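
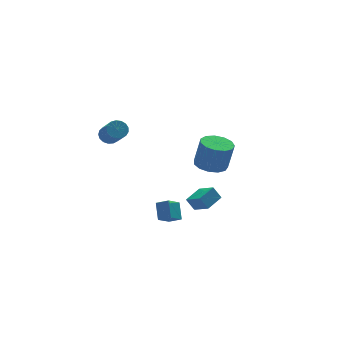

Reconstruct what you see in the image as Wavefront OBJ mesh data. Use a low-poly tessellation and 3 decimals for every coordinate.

v -3.046 4.293 0.427
v -2.376 4.283 0.422
v -2.385 2.978 1.587
v -3.054 2.987 1.593
v -2.448 4.492 0.655
v -2.457 3.186 1.82
v -2.657 4.655 0.836
v -2.665 3.349 2.001
v -2.955 4.734 0.923
v -2.964 3.429 2.088
v -3.273 4.713 0.897
v -3.282 3.408 2.062
v -3.54 4.596 0.763
v -3.549 3.29 1.928
v -3.694 4.409 0.552
v -3.702 3.103 1.718
v -3.698 4.195 0.313
v -3.707 2.89 1.478
v -3.554 4.004 0.1
v -3.563 2.698 1.265
v -3.293 3.879 -0.038
v -3.302 2.573 1.127
v -2.975 3.849 -0.069
v -2.984 2.543 1.096
v -2.673 3.92 0.013
v -2.682 2.615 1.178
v -2.457 4.077 0.19
v -2.466 2.772 1.356
v -0.809 -1.616 -2.251
v -0.438 -2.667 -1.621
v 0.268 -1.057 -1.953
v 0.64 -2.108 -1.324
v -0.44 -1.932 -2.996
v -0.068 -2.983 -2.367
v 0.638 -1.373 -2.699
v 1.009 -2.424 -2.069
v -3.69 -4.289 -1.518
v -3.468 -3.485 -0.698
v -2.857 -3.88 -2.145
v -2.635 -3.076 -1.325
v -3.165 -4.804 -1.155
v -2.943 -4 -0.335
v -2.332 -4.395 -1.782
v -2.11 -3.591 -0.962
v 0.956 -1.081 -0.086
v 1.846 -1.488 -0.288
v 2.175 -1.647 1.485
v 1.284 -1.239 1.686
v 1.93 -0.932 -0.254
v 2.259 -1.09 1.519
v 1.705 -0.423 -0.167
v 2.033 -0.582 1.606
v 1.241 -0.123 -0.054
v 1.57 -0.281 1.719
v 0.687 -0.127 0.049
v 1.016 -0.285 1.821
v 0.218 -0.434 0.108
v 0.547 -0.592 1.881
v -0.016 -0.946 0.106
v 0.312 -1.104 1.879
v 0.057 -1.501 0.043
v 0.386 -1.659 1.815
v 0.416 -1.923 -0.062
v 0.745 -2.081 1.711
v 0.947 -2.077 -0.174
v 1.275 -2.235 1.599
v 1.48 -1.915 -0.258
v 1.808 -2.073 1.515
f 2 1 5
f 2 5 3
f 3 5 6
f 3 6 4
f 5 1 7
f 5 7 6
f 6 7 8
f 6 8 4
f 7 1 9
f 7 9 8
f 8 9 10
f 8 10 4
f 9 1 11
f 9 11 10
f 10 11 12
f 10 12 4
f 11 1 13
f 11 13 12
f 12 13 14
f 12 14 4
f 13 1 15
f 13 15 14
f 14 15 16
f 14 16 4
f 15 1 17
f 15 17 16
f 16 17 18
f 16 18 4
f 17 1 19
f 17 19 18
f 18 19 20
f 18 20 4
f 19 1 21
f 19 21 20
f 20 21 22
f 20 22 4
f 21 1 23
f 21 23 22
f 22 23 24
f 22 24 4
f 23 1 25
f 23 25 24
f 24 25 26
f 24 26 4
f 25 1 27
f 25 27 26
f 26 27 28
f 26 28 4
f 27 1 2
f 27 2 28
f 28 2 3
f 28 3 4
f 30 32 29
f 33 30 29
f 29 32 31
f 31 33 29
f 30 36 32
f 34 30 33
f 34 36 30
f 32 36 31
f 35 33 31
f 31 36 35
f 35 34 33
f 36 34 35
f 38 40 37
f 41 38 37
f 37 40 39
f 39 41 37
f 38 44 40
f 42 38 41
f 42 44 38
f 40 44 39
f 43 41 39
f 39 44 43
f 43 42 41
f 44 42 43
f 46 45 49
f 46 49 47
f 47 49 50
f 47 50 48
f 49 45 51
f 49 51 50
f 50 51 52
f 50 52 48
f 51 45 53
f 51 53 52
f 52 53 54
f 52 54 48
f 53 45 55
f 53 55 54
f 54 55 56
f 54 56 48
f 55 45 57
f 55 57 56
f 56 57 58
f 56 58 48
f 57 45 59
f 57 59 58
f 58 59 60
f 58 60 48
f 59 45 61
f 59 61 60
f 60 61 62
f 60 62 48
f 61 45 63
f 61 63 62
f 62 63 64
f 62 64 48
f 63 45 65
f 63 65 64
f 64 65 66
f 64 66 48
f 65 45 67
f 65 67 66
f 66 67 68
f 66 68 48
f 67 45 46
f 67 46 68
f 68 46 47
f 68 47 48



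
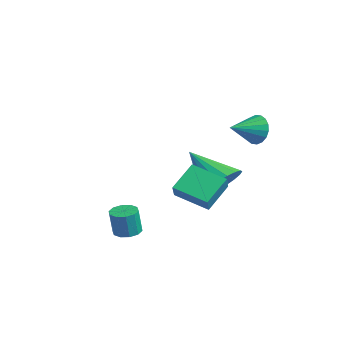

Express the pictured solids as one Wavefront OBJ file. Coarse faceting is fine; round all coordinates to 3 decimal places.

v 0.533 -1.841 -3.167
v 0.884 -2.267 -3.26
v 0.959 -2.445 -2.166
v 0.607 -2.019 -2.073
v 1.072 -1.979 -3.226
v 1.147 -2.156 -2.132
v 1.054 -1.638 -3.169
v 1.129 -1.815 -2.076
v 0.837 -1.375 -3.112
v 0.912 -1.552 -2.018
v 0.504 -1.29 -3.075
v 0.578 -1.467 -1.982
v 0.181 -1.415 -3.074
v 0.256 -1.593 -1.98
v -0.007 -1.704 -3.108
v 0.068 -1.881 -2.014
v 0.011 -2.045 -3.164
v 0.086 -2.222 -2.071
v 0.228 -2.308 -3.222
v 0.303 -2.485 -2.128
v 0.562 -2.393 -3.258
v 0.636 -2.57 -2.165
v -0.142 0.339 -1.952
v -0.583 1.341 -1.08
v 0.96 1.259 -2.453
v 0.518 2.261 -1.58
v 0.422 0.019 -1.3
v -0.02 1.021 -0.427
v 1.523 0.939 -1.8
v 1.082 1.941 -0.928
v -1.163 2.826 -2.162
v -0.583 2.038 -2.009
v -2.557 2.054 -0.858
v -0.449 2.32 -1.699
v -0.456 2.702 -1.48
v -0.603 3.109 -1.396
v -0.861 3.46 -1.464
v -1.178 3.685 -1.671
v -1.493 3.74 -1.974
v -1.742 3.614 -2.315
v -1.876 3.332 -2.626
v -1.869 2.95 -2.845
v -1.722 2.543 -2.928
v -1.465 2.192 -2.86
v -1.147 1.967 -2.654
v -0.832 1.912 -2.35
v 0.603 3.375 1.229
v 0.892 3.61 1.846
v 0.817 2.165 1.591
v 0.582 3.577 1.92
v 0.276 3.504 1.858
v 0.035 3.406 1.671
v -0.093 3.301 1.397
v -0.084 3.211 1.089
v 0.061 3.154 0.81
v 0.314 3.14 0.613
v 0.624 3.172 0.539
v 0.93 3.245 0.601
v 1.171 3.343 0.788
v 1.3 3.448 1.062
v 1.29 3.538 1.369
v 1.145 3.596 1.649
f 2 1 5
f 2 5 3
f 3 5 6
f 3 6 4
f 5 1 7
f 5 7 6
f 6 7 8
f 6 8 4
f 7 1 9
f 7 9 8
f 8 9 10
f 8 10 4
f 9 1 11
f 9 11 10
f 10 11 12
f 10 12 4
f 11 1 13
f 11 13 12
f 12 13 14
f 12 14 4
f 13 1 15
f 13 15 14
f 14 15 16
f 14 16 4
f 15 1 17
f 15 17 16
f 16 17 18
f 16 18 4
f 17 1 19
f 17 19 18
f 18 19 20
f 18 20 4
f 19 1 21
f 19 21 20
f 20 21 22
f 20 22 4
f 21 1 2
f 21 2 22
f 22 2 3
f 22 3 4
f 24 26 23
f 27 24 23
f 23 26 25
f 25 27 23
f 24 30 26
f 28 24 27
f 28 30 24
f 26 30 25
f 29 27 25
f 25 30 29
f 29 28 27
f 30 28 29
f 32 31 34
f 32 34 33
f 34 31 35
f 34 35 33
f 35 31 36
f 35 36 33
f 36 31 37
f 36 37 33
f 37 31 38
f 37 38 33
f 38 31 39
f 38 39 33
f 39 31 40
f 39 40 33
f 40 31 41
f 40 41 33
f 41 31 42
f 41 42 33
f 42 31 43
f 42 43 33
f 43 31 44
f 43 44 33
f 44 31 45
f 44 45 33
f 45 31 46
f 45 46 33
f 46 31 32
f 46 32 33
f 48 47 50
f 48 50 49
f 50 47 51
f 50 51 49
f 51 47 52
f 51 52 49
f 52 47 53
f 52 53 49
f 53 47 54
f 53 54 49
f 54 47 55
f 54 55 49
f 55 47 56
f 55 56 49
f 56 47 57
f 56 57 49
f 57 47 58
f 57 58 49
f 58 47 59
f 58 59 49
f 59 47 60
f 59 60 49
f 60 47 61
f 60 61 49
f 61 47 62
f 61 62 49
f 62 47 48
f 62 48 49



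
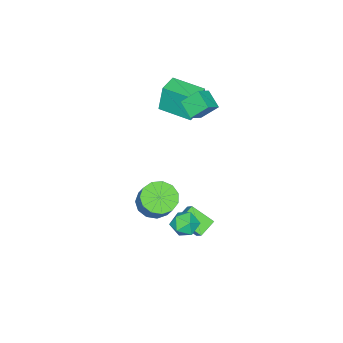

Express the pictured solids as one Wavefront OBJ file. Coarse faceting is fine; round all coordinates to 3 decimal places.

v 2.919 0.564 0.049
v 3.813 0.724 -0.414
v 4.315 1.456 0.807
v 3.421 1.296 1.271
v 3.48 1.173 -0.546
v 3.982 1.905 0.675
v 2.968 1.429 -0.489
v 3.47 2.161 0.732
v 2.441 1.41 -0.261
v 2.943 2.142 0.96
v 2.065 1.122 0.066
v 2.568 1.855 1.287
v 1.961 0.658 0.387
v 2.463 1.39 1.608
v 2.161 0.163 0.601
v 2.663 0.895 1.823
v 2.601 -0.204 0.64
v 3.103 0.528 1.862
v 3.142 -0.328 0.492
v 3.645 0.405 1.713
v 3.613 -0.168 0.203
v 4.115 0.564 1.424
v 3.863 0.224 -0.135
v 4.365 0.956 1.086
v -3.993 -3.946 1.515
v -4.119 -3.752 3.32
v -4.392 -2.031 1.282
v -4.518 -1.837 3.087
v -2.762 -3.683 1.573
v -2.888 -3.489 3.378
v -3.161 -1.768 1.34
v -3.287 -1.574 3.145
v 0.858 0.259 -3.343
v -0.136 0.346 -2.834
v 0.539 1.491 -4.176
v -0.455 1.577 -3.667
v 1.355 0.963 -2.493
v 0.361 1.049 -1.984
v 1.036 2.194 -3.326
v 0.042 2.281 -2.817
v -2.483 -0.555 2.688
v -2.896 -1.547 3.267
v -3.015 0.217 3.631
v -3.428 -0.774 4.21
v -1.632 -0.606 3.21
v -2.045 -1.597 3.789
v -2.164 0.167 4.153
v -2.577 -0.825 4.732
v 3.191 3.207 -0.911
v 3.681 2.603 -0.565
v 2.079 2.417 -0.715
v 2.569 1.813 -0.369
v 2.445 2.548 0.043
v 3.133 3.036 -0.078
v 2.627 1.984 -1.202
v 3.315 2.472 -1.323
v 3.333 1.847 -0.745
v 3.221 2.195 0.024
v 2.539 2.825 -1.304
v 2.427 3.173 -0.535
f 2 1 5
f 2 5 3
f 3 5 6
f 3 6 4
f 5 1 7
f 5 7 6
f 6 7 8
f 6 8 4
f 7 1 9
f 7 9 8
f 8 9 10
f 8 10 4
f 9 1 11
f 9 11 10
f 10 11 12
f 10 12 4
f 11 1 13
f 11 13 12
f 12 13 14
f 12 14 4
f 13 1 15
f 13 15 14
f 14 15 16
f 14 16 4
f 15 1 17
f 15 17 16
f 16 17 18
f 16 18 4
f 17 1 19
f 17 19 18
f 18 19 20
f 18 20 4
f 19 1 21
f 19 21 20
f 20 21 22
f 20 22 4
f 21 1 23
f 21 23 22
f 22 23 24
f 22 24 4
f 23 1 2
f 23 2 24
f 24 2 3
f 24 3 4
f 26 28 25
f 29 26 25
f 25 28 27
f 27 29 25
f 26 32 28
f 30 26 29
f 30 32 26
f 28 32 27
f 31 29 27
f 27 32 31
f 31 30 29
f 32 30 31
f 34 36 33
f 37 34 33
f 33 36 35
f 35 37 33
f 34 40 36
f 38 34 37
f 38 40 34
f 36 40 35
f 39 37 35
f 35 40 39
f 39 38 37
f 40 38 39
f 42 44 41
f 45 42 41
f 41 44 43
f 43 45 41
f 42 48 44
f 46 42 45
f 46 48 42
f 44 48 43
f 47 45 43
f 43 48 47
f 47 46 45
f 48 46 47
f 49 60 54
f 49 54 50
f 49 50 56
f 49 56 59
f 49 59 60
f 50 54 58
f 54 60 53
f 60 59 51
f 59 56 55
f 56 50 57
f 52 58 53
f 52 53 51
f 52 51 55
f 52 55 57
f 52 57 58
f 53 58 54
f 51 53 60
f 55 51 59
f 57 55 56
f 58 57 50



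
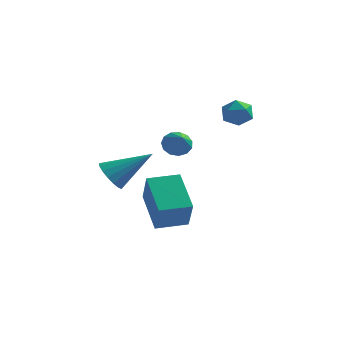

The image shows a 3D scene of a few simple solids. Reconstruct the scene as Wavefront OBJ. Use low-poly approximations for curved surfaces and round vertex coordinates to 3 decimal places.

v 0.687 -3.184 -0.457
v 1.229 -3.608 -0.845
v 2.133 -2.396 0.697
v 1.209 -3.285 -1.041
v 1.07 -2.939 -1.103
v 0.843 -2.649 -1.017
v 0.581 -2.481 -0.803
v 0.343 -2.475 -0.509
v 0.184 -2.63 -0.204
v 0.14 -2.913 0.044
v 0.221 -3.257 0.177
v 0.41 -3.585 0.164
v 0.662 -3.821 0.01
v 0.92 -3.91 -0.252
v 1.124 -3.834 -0.56
v 1.866 -1.66 -3.677
v 0.735 -0.438 -2.517
v 2.932 -0.757 -3.59
v 1.801 0.465 -2.429
v 2.419 -2.445 -2.311
v 1.288 -1.223 -1.15
v 3.485 -1.542 -2.223
v 2.354 -0.32 -1.063
v 2.878 -1.742 1.141
v 3.345 -1.326 1.215
v 3.502 -2.558 1.799
v 3.123 -1.276 1.487
v 2.823 -1.374 1.65
v 2.541 -1.589 1.651
v 2.365 -1.853 1.49
v 2.353 -2.081 1.219
v 2.507 -2.202 0.923
v 2.779 -2.176 0.696
v 3.082 -2.013 0.611
v 3.321 -1.764 0.694
v 3.419 -1.507 0.919
v 3.927 2.812 1.527
v 4.426 2.257 1.549
v 3.114 2.103 2.071
v 3.613 1.548 2.093
v 3.711 2.154 2.517
v 4.213 2.592 2.181
v 3.327 1.768 1.439
v 3.829 2.206 1.103
v 4.055 1.611 1.494
v 4.292 1.85 2.161
v 3.248 2.51 1.459
v 3.485 2.749 2.126
f 2 1 4
f 2 4 3
f 4 1 5
f 4 5 3
f 5 1 6
f 5 6 3
f 6 1 7
f 6 7 3
f 7 1 8
f 7 8 3
f 8 1 9
f 8 9 3
f 9 1 10
f 9 10 3
f 10 1 11
f 10 11 3
f 11 1 12
f 11 12 3
f 12 1 13
f 12 13 3
f 13 1 14
f 13 14 3
f 14 1 15
f 14 15 3
f 15 1 2
f 15 2 3
f 17 19 16
f 20 17 16
f 16 19 18
f 18 20 16
f 17 23 19
f 21 17 20
f 21 23 17
f 19 23 18
f 22 20 18
f 18 23 22
f 22 21 20
f 23 21 22
f 25 24 27
f 25 27 26
f 27 24 28
f 27 28 26
f 28 24 29
f 28 29 26
f 29 24 30
f 29 30 26
f 30 24 31
f 30 31 26
f 31 24 32
f 31 32 26
f 32 24 33
f 32 33 26
f 33 24 34
f 33 34 26
f 34 24 35
f 34 35 26
f 35 24 36
f 35 36 26
f 36 24 25
f 36 25 26
f 37 48 42
f 37 42 38
f 37 38 44
f 37 44 47
f 37 47 48
f 38 42 46
f 42 48 41
f 48 47 39
f 47 44 43
f 44 38 45
f 40 46 41
f 40 41 39
f 40 39 43
f 40 43 45
f 40 45 46
f 41 46 42
f 39 41 48
f 43 39 47
f 45 43 44
f 46 45 38



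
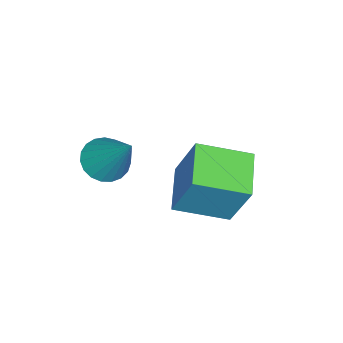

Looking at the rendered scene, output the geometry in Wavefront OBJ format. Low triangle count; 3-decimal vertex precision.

v -0.005 -3.576 1.834
v 0.655 -3.41 1.453
v 0.665 -2.404 3.506
v 0.461 -3.167 1.36
v 0.186 -2.995 1.35
v -0.121 -2.924 1.423
v -0.409 -2.965 1.567
v -0.627 -3.112 1.757
v -0.737 -3.34 1.96
v -0.72 -3.608 2.142
v -0.58 -3.871 2.27
v -0.34 -4.083 2.323
v -0.043 -4.207 2.291
v 0.262 -4.223 2.18
v 0.52 -4.126 2.009
v 0.688 -3.935 1.808
v 0.736 -3.682 1.611
v -2.461 -2.478 -0.37
v -2.159 -1.681 1.473
v -3.21 -0.905 -0.928
v -2.908 -0.108 0.915
v -1.012 -1.952 -0.835
v -0.71 -1.155 1.008
v -1.761 -0.379 -1.393
v -1.459 0.418 0.45
f 2 1 4
f 2 4 3
f 4 1 5
f 4 5 3
f 5 1 6
f 5 6 3
f 6 1 7
f 6 7 3
f 7 1 8
f 7 8 3
f 8 1 9
f 8 9 3
f 9 1 10
f 9 10 3
f 10 1 11
f 10 11 3
f 11 1 12
f 11 12 3
f 12 1 13
f 12 13 3
f 13 1 14
f 13 14 3
f 14 1 15
f 14 15 3
f 15 1 16
f 15 16 3
f 16 1 17
f 16 17 3
f 17 1 2
f 17 2 3
f 19 21 18
f 22 19 18
f 18 21 20
f 20 22 18
f 19 25 21
f 23 19 22
f 23 25 19
f 21 25 20
f 24 22 20
f 20 25 24
f 24 23 22
f 25 23 24



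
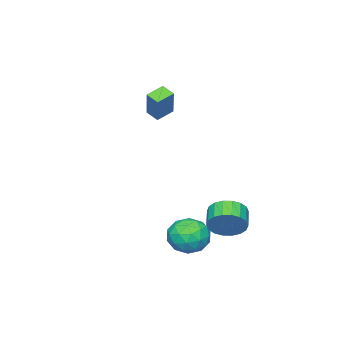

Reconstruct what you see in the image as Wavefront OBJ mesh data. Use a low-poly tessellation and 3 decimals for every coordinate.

v -3.81 -3.319 2.533
v -4.765 -3.065 2.916
v -3.752 -2.586 2.193
v -4.707 -2.332 2.577
v -2.993 -2.648 4.123
v -3.948 -2.394 4.507
v -2.935 -1.915 3.784
v -3.89 -1.661 4.167
v -0.903 3.882 -2.386
v -0.273 3.566 -1.691
v -1.106 2.983 -1.199
v -1.737 3.298 -1.894
v -0.431 3.939 -1.517
v -1.265 3.355 -1.026
v -0.683 4.3 -1.516
v -1.517 3.717 -1.024
v -0.979 4.579 -1.687
v -1.812 3.995 -1.195
v -1.26 4.719 -1.996
v -2.093 4.136 -1.504
v -1.47 4.694 -2.382
v -2.303 4.11 -1.891
v -1.568 4.508 -2.769
v -2.401 3.924 -2.278
v -1.534 4.197 -3.081
v -2.367 3.614 -2.589
v -1.375 3.825 -3.254
v -2.209 3.241 -2.763
v -1.123 3.463 -3.256
v -1.957 2.88 -2.764
v -0.828 3.185 -3.085
v -1.661 2.601 -2.593
v -0.547 3.044 -2.776
v -1.38 2.461 -2.284
v -0.337 3.07 -2.389
v -1.17 2.486 -1.898
v -0.239 3.256 -2.002
v -1.072 2.672 -1.511
v 0.692 3.926 -2.568
v 1.62 4.524 -2.566
v 1.6 2.516 -1.954
v 2.528 3.114 -1.952
v 1.723 3.341 -1.231
v 1.161 4.213 -1.611
v 2.059 2.827 -2.909
v 1.497 3.699 -3.289
v 2.464 3.845 -2.777
v 2.257 4.163 -1.74
v 0.963 2.877 -2.78
v 0.756 3.195 -1.743
v 1.076 4.349 -2.621
v 2.144 2.691 -1.899
v 1.671 2.825 -1.476
v 2.216 3.176 -1.474
v 0.807 4.166 -2.06
v 1.352 4.518 -2.058
v 1.413 3.822 -1.274
v 1.868 2.522 -2.462
v 2.413 2.874 -2.46
v 1.004 3.864 -3.046
v 1.549 4.215 -3.044
v 1.807 3.218 -3.246
v 2.118 4.302 -2.743
v 2.652 3.473 -2.382
v 2.376 3.304 -2.945
v 2.046 3.816 -3.168
v 1.996 4.488 -2.134
v 2.53 3.66 -1.773
v 2.056 3.793 -1.35
v 1.726 4.305 -1.573
v 2.492 4.089 -2.258
v 0.69 3.38 -2.747
v 1.224 2.552 -2.386
v 1.494 2.735 -2.947
v 1.164 3.247 -3.17
v 0.568 3.567 -2.138
v 1.102 2.738 -1.777
v 1.174 3.224 -1.352
v 0.844 3.736 -1.575
v 0.728 2.951 -2.262
f 2 4 1
f 5 2 1
f 1 4 3
f 3 5 1
f 2 8 4
f 6 2 5
f 6 8 2
f 4 8 3
f 7 5 3
f 3 8 7
f 7 6 5
f 8 6 7
f 10 9 13
f 10 13 11
f 11 13 14
f 11 14 12
f 13 9 15
f 13 15 14
f 14 15 16
f 14 16 12
f 15 9 17
f 15 17 16
f 16 17 18
f 16 18 12
f 17 9 19
f 17 19 18
f 18 19 20
f 18 20 12
f 19 9 21
f 19 21 20
f 20 21 22
f 20 22 12
f 21 9 23
f 21 23 22
f 22 23 24
f 22 24 12
f 23 9 25
f 23 25 24
f 24 25 26
f 24 26 12
f 25 9 27
f 25 27 26
f 26 27 28
f 26 28 12
f 27 9 29
f 27 29 28
f 28 29 30
f 28 30 12
f 29 9 31
f 29 31 30
f 30 31 32
f 30 32 12
f 31 9 33
f 31 33 32
f 32 33 34
f 32 34 12
f 33 9 35
f 33 35 34
f 34 35 36
f 34 36 12
f 35 9 37
f 35 37 36
f 36 37 38
f 36 38 12
f 37 9 10
f 37 10 38
f 38 10 11
f 38 11 12
f 39 76 55
f 76 50 79
f 55 79 44
f 76 79 55
f 39 55 51
f 55 44 56
f 51 56 40
f 55 56 51
f 39 51 60
f 51 40 61
f 60 61 46
f 51 61 60
f 39 60 72
f 60 46 75
f 72 75 49
f 60 75 72
f 39 72 76
f 72 49 80
f 76 80 50
f 72 80 76
f 40 56 67
f 56 44 70
f 67 70 48
f 56 70 67
f 44 79 57
f 79 50 78
f 57 78 43
f 79 78 57
f 50 80 77
f 80 49 73
f 77 73 41
f 80 73 77
f 49 75 74
f 75 46 62
f 74 62 45
f 75 62 74
f 46 61 66
f 61 40 63
f 66 63 47
f 61 63 66
f 42 68 54
f 68 48 69
f 54 69 43
f 68 69 54
f 42 54 52
f 54 43 53
f 52 53 41
f 54 53 52
f 42 52 59
f 52 41 58
f 59 58 45
f 52 58 59
f 42 59 64
f 59 45 65
f 64 65 47
f 59 65 64
f 42 64 68
f 64 47 71
f 68 71 48
f 64 71 68
f 43 69 57
f 69 48 70
f 57 70 44
f 69 70 57
f 41 53 77
f 53 43 78
f 77 78 50
f 53 78 77
f 45 58 74
f 58 41 73
f 74 73 49
f 58 73 74
f 47 65 66
f 65 45 62
f 66 62 46
f 65 62 66
f 48 71 67
f 71 47 63
f 67 63 40
f 71 63 67



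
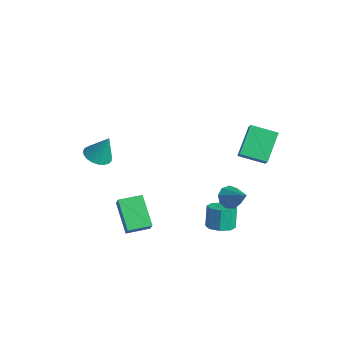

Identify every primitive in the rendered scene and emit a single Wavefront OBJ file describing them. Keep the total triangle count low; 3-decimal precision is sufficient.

v 2.65 2.235 1.868
v 1.786 3.594 3.169
v 3.721 3.359 1.405
v 2.856 4.718 2.706
v 3.224 1.962 2.534
v 2.359 3.321 3.835
v 4.294 3.086 2.071
v 3.43 4.445 3.372
v -3.668 -3.001 0.013
v -3.064 -2.453 -0.344
v -3.212 -2.479 1.587
v -3.364 -2.237 -0.328
v -3.717 -2.154 -0.254
v -4.061 -2.216 -0.134
v -4.337 -2.415 0.012
v -4.498 -2.715 0.158
v -4.515 -3.064 0.279
v -4.385 -3.403 0.353
v -4.131 -3.672 0.369
v -3.798 -3.825 0.324
v -3.441 -3.836 0.224
v -3.124 -3.702 0.088
v -2.901 -3.447 -0.061
v -2.81 -3.115 -0.197
v -2.868 -2.764 -0.297
v 2.783 1.684 -1.429
v 3.177 1.157 -1.867
v 4.177 1.796 -0.311
v 3.279 1.657 -2.044
v 3.149 2.17 -1.933
v 2.848 2.455 -1.587
v 2.517 2.38 -1.167
v 2.31 1.978 -0.869
v 2.325 1.439 -0.834
v 2.555 1.015 -1.077
v 2.891 0.903 -1.485
v 3.063 0.855 -3.435
v 3.596 1.516 -3.457
v 3.19 1.887 -2.148
v 2.657 1.225 -2.125
v 3.004 1.665 -3.682
v 2.598 2.036 -2.373
v 2.447 1.339 -3.763
v 2.041 1.71 -2.454
v 2.251 0.729 -3.651
v 1.844 1.1 -2.342
v 2.53 0.193 -3.412
v 2.124 0.564 -2.103
v 3.122 0.044 -3.187
v 2.716 0.415 -1.878
v 3.679 0.37 -3.106
v 3.273 0.741 -1.797
v 3.876 0.98 -3.218
v 3.469 1.351 -1.909
v 1.662 -4.538 -2.374
v 0.024 -4.107 -1.098
v 2.063 -3.198 -2.311
v 0.425 -2.767 -1.036
v 2.195 -4.733 -1.624
v 0.557 -4.302 -0.349
v 2.596 -3.393 -1.562
v 0.958 -2.962 -0.286
f 2 4 1
f 5 2 1
f 1 4 3
f 3 5 1
f 2 8 4
f 6 2 5
f 6 8 2
f 4 8 3
f 7 5 3
f 3 8 7
f 7 6 5
f 8 6 7
f 10 9 12
f 10 12 11
f 12 9 13
f 12 13 11
f 13 9 14
f 13 14 11
f 14 9 15
f 14 15 11
f 15 9 16
f 15 16 11
f 16 9 17
f 16 17 11
f 17 9 18
f 17 18 11
f 18 9 19
f 18 19 11
f 19 9 20
f 19 20 11
f 20 9 21
f 20 21 11
f 21 9 22
f 21 22 11
f 22 9 23
f 22 23 11
f 23 9 24
f 23 24 11
f 24 9 25
f 24 25 11
f 25 9 10
f 25 10 11
f 27 26 29
f 27 29 28
f 29 26 30
f 29 30 28
f 30 26 31
f 30 31 28
f 31 26 32
f 31 32 28
f 32 26 33
f 32 33 28
f 33 26 34
f 33 34 28
f 34 26 35
f 34 35 28
f 35 26 36
f 35 36 28
f 36 26 27
f 36 27 28
f 38 37 41
f 38 41 39
f 39 41 42
f 39 42 40
f 41 37 43
f 41 43 42
f 42 43 44
f 42 44 40
f 43 37 45
f 43 45 44
f 44 45 46
f 44 46 40
f 45 37 47
f 45 47 46
f 46 47 48
f 46 48 40
f 47 37 49
f 47 49 48
f 48 49 50
f 48 50 40
f 49 37 51
f 49 51 50
f 50 51 52
f 50 52 40
f 51 37 53
f 51 53 52
f 52 53 54
f 52 54 40
f 53 37 38
f 53 38 54
f 54 38 39
f 54 39 40
f 56 58 55
f 59 56 55
f 55 58 57
f 57 59 55
f 56 62 58
f 60 56 59
f 60 62 56
f 58 62 57
f 61 59 57
f 57 62 61
f 61 60 59
f 62 60 61



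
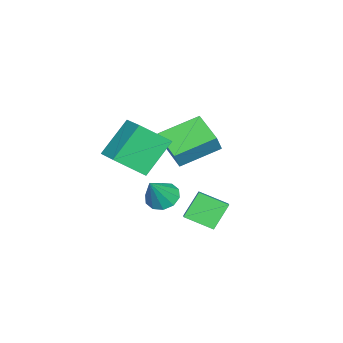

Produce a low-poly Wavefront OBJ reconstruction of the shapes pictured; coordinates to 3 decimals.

v -3.315 -1.954 0.15
v -2.835 -2.019 1.047
v -2.19 -0.789 -0.368
v -1.71 -0.853 0.53
v -2.13 -3.427 -0.59
v -1.65 -3.491 0.308
v -1.005 -2.261 -1.107
v -0.525 -2.326 -0.21
v -0.987 -0.07 -2.932
v -0.871 -1.355 -2.386
v 0.21 0.359 -2.174
v 0.325 -0.925 -1.629
v -0.165 -0.455 -4.011
v -0.05 -1.739 -3.466
v 1.031 -0.025 -3.254
v 1.147 -1.31 -2.708
v -0.029 -2.675 -2.468
v 0.331 -3.284 -2.82
v 0.869 -2.905 -1.152
v 0.584 -2.879 -2.922
v 0.603 -2.396 -2.851
v 0.38 -2.02 -2.633
v 0.001 -1.894 -2.353
v -0.39 -2.067 -2.116
v -0.643 -2.472 -2.014
v -0.661 -2.955 -2.085
v -0.439 -3.331 -2.303
v -0.06 -3.456 -2.583
v 0.372 -2.652 1.479
v 1.005 -3.82 2.54
v 1.392 -1.713 1.903
v 2.025 -2.881 2.964
v 1.595 -3.319 0.016
v 2.228 -4.487 1.077
v 2.615 -2.38 0.44
v 3.248 -3.548 1.501
f 2 4 1
f 5 2 1
f 1 4 3
f 3 5 1
f 2 8 4
f 6 2 5
f 6 8 2
f 4 8 3
f 7 5 3
f 3 8 7
f 7 6 5
f 8 6 7
f 10 12 9
f 13 10 9
f 9 12 11
f 11 13 9
f 10 16 12
f 14 10 13
f 14 16 10
f 12 16 11
f 15 13 11
f 11 16 15
f 15 14 13
f 16 14 15
f 18 17 20
f 18 20 19
f 20 17 21
f 20 21 19
f 21 17 22
f 21 22 19
f 22 17 23
f 22 23 19
f 23 17 24
f 23 24 19
f 24 17 25
f 24 25 19
f 25 17 26
f 25 26 19
f 26 17 27
f 26 27 19
f 27 17 28
f 27 28 19
f 28 17 18
f 28 18 19
f 30 32 29
f 33 30 29
f 29 32 31
f 31 33 29
f 30 36 32
f 34 30 33
f 34 36 30
f 32 36 31
f 35 33 31
f 31 36 35
f 35 34 33
f 36 34 35



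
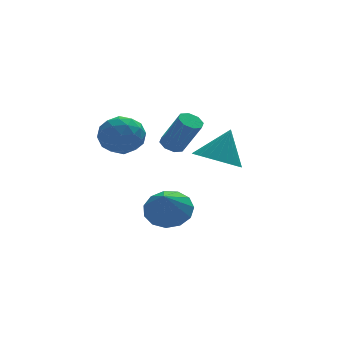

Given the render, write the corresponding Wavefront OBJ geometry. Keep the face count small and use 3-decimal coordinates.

v -0.881 0.127 -2.823
v -0.307 0.669 -2.177
v -1.379 -0.807 -1.597
v -0.821 0.925 -2.191
v -1.354 0.928 -2.406
v -1.737 0.677 -2.753
v -1.848 0.25 -3.122
v -1.652 -0.215 -3.397
v -1.211 -0.572 -3.489
v -0.665 -0.707 -3.37
v -0.187 -0.577 -3.077
v 0.07 -0.224 -2.704
v 0.025 0.24 -2.368
v -1.128 -1.105 1.318
v -0.823 -1.459 1.047
v -0.267 -2.088 2.49
v -0.572 -1.735 2.762
v -0.624 -1.105 1.124
v -0.068 -1.734 2.568
v -0.72 -0.751 1.316
v -0.164 -1.381 2.759
v -1.055 -0.605 1.508
v -0.499 -1.235 2.952
v -1.433 -0.752 1.59
v -0.877 -1.381 3.033
v -1.632 -1.106 1.512
v -1.076 -1.735 2.956
v -1.536 -1.459 1.321
v -0.98 -2.089 2.764
v -1.201 -1.605 1.128
v -0.645 -2.235 2.572
v -3.488 0.711 1.837
v -2.977 1.115 1.08
v -2.483 -0.555 1.84
v -1.972 -0.151 1.083
v -1.94 0.271 1.988
v -2.562 1.053 1.986
v -2.898 -0.493 0.934
v -3.52 0.289 0.932
v -2.612 0.371 0.522
v -2.02 0.843 1.173
v -3.44 -0.283 1.747
v -2.848 0.189 2.398
v -3.321 1.024 1.458
v -2.139 -0.464 1.462
v -2.121 -0.216 1.994
v -1.82 0.021 1.549
v -3.077 0.987 1.991
v -2.776 1.225 1.546
v -2.167 0.729 2.08
v -2.684 -0.665 1.374
v -2.383 -0.427 0.929
v -3.64 0.539 1.371
v -3.339 0.776 0.926
v -3.293 -0.169 0.84
v -2.806 0.824 0.685
v -2.215 0.08 0.687
v -2.76 -0.121 0.599
v -3.125 0.339 0.598
v -2.458 1.102 1.068
v -1.867 0.358 1.07
v -1.849 0.605 1.602
v -2.214 1.065 1.601
v -2.244 0.664 0.74
v -3.593 0.202 1.85
v -3.002 -0.542 1.852
v -3.246 -0.505 1.319
v -3.611 -0.045 1.318
v -3.245 0.48 2.233
v -2.654 -0.264 2.235
v -2.335 0.221 2.322
v -2.7 0.681 2.321
v -3.216 -0.104 2.18
v 1.184 0.284 -0.469
v 2.031 0.607 -0.998
v 1.916 0.716 0.969
v 1.808 0.95 -0.987
v 1.49 1.192 -0.898
v 1.125 1.296 -0.743
v 0.769 1.245 -0.547
v 0.476 1.048 -0.338
v 0.291 0.735 -0.15
v 0.242 0.353 -0.01
v 0.336 -0.039 0.06
v 0.56 -0.382 0.05
v 0.878 -0.624 -0.039
v 1.243 -0.728 -0.194
v 1.599 -0.678 -0.391
v 1.892 -0.481 -0.599
v 2.077 -0.168 -0.788
v 2.126 0.214 -0.928
f 2 1 4
f 2 4 3
f 4 1 5
f 4 5 3
f 5 1 6
f 5 6 3
f 6 1 7
f 6 7 3
f 7 1 8
f 7 8 3
f 8 1 9
f 8 9 3
f 9 1 10
f 9 10 3
f 10 1 11
f 10 11 3
f 11 1 12
f 11 12 3
f 12 1 13
f 12 13 3
f 13 1 2
f 13 2 3
f 15 14 18
f 15 18 16
f 16 18 19
f 16 19 17
f 18 14 20
f 18 20 19
f 19 20 21
f 19 21 17
f 20 14 22
f 20 22 21
f 21 22 23
f 21 23 17
f 22 14 24
f 22 24 23
f 23 24 25
f 23 25 17
f 24 14 26
f 24 26 25
f 25 26 27
f 25 27 17
f 26 14 28
f 26 28 27
f 27 28 29
f 27 29 17
f 28 14 30
f 28 30 29
f 29 30 31
f 29 31 17
f 30 14 15
f 30 15 31
f 31 15 16
f 31 16 17
f 32 69 48
f 69 43 72
f 48 72 37
f 69 72 48
f 32 48 44
f 48 37 49
f 44 49 33
f 48 49 44
f 32 44 53
f 44 33 54
f 53 54 39
f 44 54 53
f 32 53 65
f 53 39 68
f 65 68 42
f 53 68 65
f 32 65 69
f 65 42 73
f 69 73 43
f 65 73 69
f 33 49 60
f 49 37 63
f 60 63 41
f 49 63 60
f 37 72 50
f 72 43 71
f 50 71 36
f 72 71 50
f 43 73 70
f 73 42 66
f 70 66 34
f 73 66 70
f 42 68 67
f 68 39 55
f 67 55 38
f 68 55 67
f 39 54 59
f 54 33 56
f 59 56 40
f 54 56 59
f 35 61 47
f 61 41 62
f 47 62 36
f 61 62 47
f 35 47 45
f 47 36 46
f 45 46 34
f 47 46 45
f 35 45 52
f 45 34 51
f 52 51 38
f 45 51 52
f 35 52 57
f 52 38 58
f 57 58 40
f 52 58 57
f 35 57 61
f 57 40 64
f 61 64 41
f 57 64 61
f 36 62 50
f 62 41 63
f 50 63 37
f 62 63 50
f 34 46 70
f 46 36 71
f 70 71 43
f 46 71 70
f 38 51 67
f 51 34 66
f 67 66 42
f 51 66 67
f 40 58 59
f 58 38 55
f 59 55 39
f 58 55 59
f 41 64 60
f 64 40 56
f 60 56 33
f 64 56 60
f 75 74 77
f 75 77 76
f 77 74 78
f 77 78 76
f 78 74 79
f 78 79 76
f 79 74 80
f 79 80 76
f 80 74 81
f 80 81 76
f 81 74 82
f 81 82 76
f 82 74 83
f 82 83 76
f 83 74 84
f 83 84 76
f 84 74 85
f 84 85 76
f 85 74 86
f 85 86 76
f 86 74 87
f 86 87 76
f 87 74 88
f 87 88 76
f 88 74 89
f 88 89 76
f 89 74 90
f 89 90 76
f 90 74 91
f 90 91 76
f 91 74 75
f 91 75 76



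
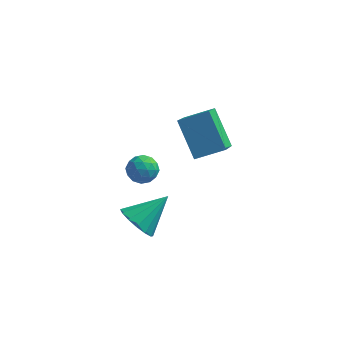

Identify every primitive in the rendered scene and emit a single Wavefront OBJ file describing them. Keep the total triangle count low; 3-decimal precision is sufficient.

v -0.52 -2.426 -1.475
v -0.028 -2.01 -1.785
v 0.248 -3.29 -1.415
v 0.74 -2.874 -1.725
v 0.517 -2.73 -1.061
v 0.043 -2.196 -1.098
v 0.177 -3.104 -2.102
v -0.297 -2.57 -2.139
v 0.403 -2.429 -2.172
v 0.613 -2.198 -1.529
v -0.393 -3.102 -1.671
v -0.183 -2.871 -1.028
v -0.341 -2.142 -1.635
v 0.561 -3.158 -1.565
v 0.43 -3.073 -1.175
v 0.719 -2.829 -1.357
v -0.3 -2.252 -1.231
v -0.011 -2.007 -1.413
v 0.31 -2.431 -0.988
v 0.231 -3.293 -1.787
v 0.52 -3.048 -1.969
v -0.499 -2.471 -1.843
v -0.21 -2.227 -2.025
v -0.09 -2.869 -2.212
v 0.201 -2.144 -2.045
v 0.653 -2.651 -2.01
v 0.322 -2.787 -2.232
v 0.043 -2.473 -2.253
v 0.325 -2.008 -1.667
v 0.776 -2.516 -1.632
v 0.645 -2.431 -1.241
v 0.366 -2.118 -1.263
v 0.578 -2.254 -1.895
v -0.556 -2.784 -1.568
v -0.105 -3.292 -1.533
v -0.146 -3.182 -1.937
v -0.425 -2.869 -1.959
v -0.433 -2.649 -1.19
v 0.019 -3.156 -1.155
v 0.177 -2.827 -0.947
v -0.102 -2.513 -0.968
v -0.358 -3.046 -1.305
v 0.331 -4.438 -3.355
v 0.858 -5.164 -3.2
v 1.369 -3.462 -2.305
v 1.045 -4.956 -3.579
v 1.041 -4.609 -3.898
v 0.847 -4.217 -4.071
v 0.515 -3.884 -4.052
v 0.133 -3.699 -3.847
v -0.195 -3.713 -3.51
v -0.383 -3.921 -3.131
v -0.379 -4.268 -2.812
v -0.185 -4.66 -2.639
v 0.148 -4.993 -2.657
v 0.529 -5.178 -2.863
v 0.884 1.133 -1.373
v 0.957 -0.315 -0.324
v 2.093 1.562 -0.866
v 2.167 0.114 0.183
v 1.833 0.146 -2.803
v 1.907 -1.302 -1.754
v 3.043 0.575 -2.296
v 3.116 -0.873 -1.247
f 1 38 17
f 38 12 41
f 17 41 6
f 38 41 17
f 1 17 13
f 17 6 18
f 13 18 2
f 17 18 13
f 1 13 22
f 13 2 23
f 22 23 8
f 13 23 22
f 1 22 34
f 22 8 37
f 34 37 11
f 22 37 34
f 1 34 38
f 34 11 42
f 38 42 12
f 34 42 38
f 2 18 29
f 18 6 32
f 29 32 10
f 18 32 29
f 6 41 19
f 41 12 40
f 19 40 5
f 41 40 19
f 12 42 39
f 42 11 35
f 39 35 3
f 42 35 39
f 11 37 36
f 37 8 24
f 36 24 7
f 37 24 36
f 8 23 28
f 23 2 25
f 28 25 9
f 23 25 28
f 4 30 16
f 30 10 31
f 16 31 5
f 30 31 16
f 4 16 14
f 16 5 15
f 14 15 3
f 16 15 14
f 4 14 21
f 14 3 20
f 21 20 7
f 14 20 21
f 4 21 26
f 21 7 27
f 26 27 9
f 21 27 26
f 4 26 30
f 26 9 33
f 30 33 10
f 26 33 30
f 5 31 19
f 31 10 32
f 19 32 6
f 31 32 19
f 3 15 39
f 15 5 40
f 39 40 12
f 15 40 39
f 7 20 36
f 20 3 35
f 36 35 11
f 20 35 36
f 9 27 28
f 27 7 24
f 28 24 8
f 27 24 28
f 10 33 29
f 33 9 25
f 29 25 2
f 33 25 29
f 44 43 46
f 44 46 45
f 46 43 47
f 46 47 45
f 47 43 48
f 47 48 45
f 48 43 49
f 48 49 45
f 49 43 50
f 49 50 45
f 50 43 51
f 50 51 45
f 51 43 52
f 51 52 45
f 52 43 53
f 52 53 45
f 53 43 54
f 53 54 45
f 54 43 55
f 54 55 45
f 55 43 56
f 55 56 45
f 56 43 44
f 56 44 45
f 58 60 57
f 61 58 57
f 57 60 59
f 59 61 57
f 58 64 60
f 62 58 61
f 62 64 58
f 60 64 59
f 63 61 59
f 59 64 63
f 63 62 61
f 64 62 63



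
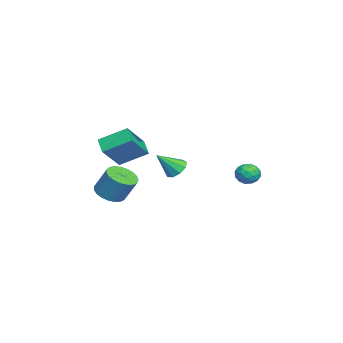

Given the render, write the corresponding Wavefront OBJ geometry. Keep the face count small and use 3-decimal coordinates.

v -2.581 -4.305 -1.031
v -1.891 -4.897 -0.89
v -1.548 -4.167 0.492
v -2.239 -3.575 0.351
v -1.717 -4.615 -1.082
v -1.374 -3.886 0.3
v -1.692 -4.28 -1.265
v -1.349 -3.551 0.117
v -1.821 -3.949 -1.407
v -1.478 -3.22 -0.025
v -2.081 -3.68 -1.485
v -1.738 -2.951 -0.103
v -2.428 -3.519 -1.484
v -2.085 -2.789 -0.102
v -2.801 -3.493 -1.405
v -2.458 -2.764 -0.023
v -3.137 -3.608 -1.261
v -2.794 -2.879 0.121
v -3.376 -3.843 -1.077
v -3.033 -3.114 0.305
v -3.478 -4.158 -0.886
v -3.135 -3.429 0.496
v -3.425 -4.499 -0.719
v -3.082 -3.769 0.663
v -3.226 -4.806 -0.607
v -2.883 -4.076 0.775
v -2.916 -5.026 -0.568
v -2.573 -4.296 0.815
v -2.548 -5.121 -0.609
v -2.205 -4.392 0.774
v -2.185 -5.076 -0.723
v -1.842 -4.346 0.66
v -2.503 -4.896 2.784
v -2.558 -3.337 3.641
v -3.803 -4.192 1.422
v -3.857 -2.633 2.279
v -1.703 -4.547 2.201
v -1.757 -2.988 3.058
v -3.002 -3.843 0.839
v -3.057 -2.284 1.696
v -3.766 3.214 0.147
v -3.143 3.595 0.24
v -3.217 2.225 0.52
v -2.594 2.606 0.613
v -3.169 2.728 1.056
v -3.508 3.339 0.825
v -2.852 2.481 -0.065
v -3.191 3.092 -0.296
v -2.578 3.142 0.108
v -2.774 3.294 0.801
v -3.586 2.526 -0.041
v -3.782 2.678 0.652
v -3.503 3.491 0.161
v -2.857 2.329 0.599
v -3.195 2.4 0.86
v -2.829 2.624 0.914
v -3.718 3.341 0.505
v -3.351 3.565 0.559
v -3.366 3.055 1.039
v -3.009 2.255 0.201
v -2.642 2.479 0.255
v -3.531 3.196 -0.154
v -3.165 3.42 -0.1
v -2.994 2.765 -0.279
v -2.805 3.449 0.138
v -2.482 2.868 0.357
v -2.633 2.794 -0.041
v -2.833 3.154 -0.177
v -2.92 3.538 0.545
v -2.597 2.957 0.764
v -2.935 3.029 1.025
v -3.134 3.388 0.889
v -2.588 3.272 0.468
v -3.763 2.863 -0.004
v -3.44 2.282 0.215
v -3.226 2.432 -0.129
v -3.425 2.791 -0.265
v -3.878 2.952 0.403
v -3.555 2.371 0.622
v -3.527 2.666 0.937
v -3.727 3.026 0.801
v -3.772 2.548 0.292
v -1.261 -0.642 1.3
v -0.659 -0.749 0.92
v -0.739 -1.618 2.4
v -0.599 -0.37 1.228
v -0.848 -0.118 1.569
v -1.29 -0.111 1.785
v -1.719 -0.353 1.774
v -1.934 -0.73 1.541
v -1.833 -1.066 1.196
v -1.465 -1.204 0.899
v -1.002 -1.079 0.79
f 2 1 5
f 2 5 3
f 3 5 6
f 3 6 4
f 5 1 7
f 5 7 6
f 6 7 8
f 6 8 4
f 7 1 9
f 7 9 8
f 8 9 10
f 8 10 4
f 9 1 11
f 9 11 10
f 10 11 12
f 10 12 4
f 11 1 13
f 11 13 12
f 12 13 14
f 12 14 4
f 13 1 15
f 13 15 14
f 14 15 16
f 14 16 4
f 15 1 17
f 15 17 16
f 16 17 18
f 16 18 4
f 17 1 19
f 17 19 18
f 18 19 20
f 18 20 4
f 19 1 21
f 19 21 20
f 20 21 22
f 20 22 4
f 21 1 23
f 21 23 22
f 22 23 24
f 22 24 4
f 23 1 25
f 23 25 24
f 24 25 26
f 24 26 4
f 25 1 27
f 25 27 26
f 26 27 28
f 26 28 4
f 27 1 29
f 27 29 28
f 28 29 30
f 28 30 4
f 29 1 31
f 29 31 30
f 30 31 32
f 30 32 4
f 31 1 2
f 31 2 32
f 32 2 3
f 32 3 4
f 34 36 33
f 37 34 33
f 33 36 35
f 35 37 33
f 34 40 36
f 38 34 37
f 38 40 34
f 36 40 35
f 39 37 35
f 35 40 39
f 39 38 37
f 40 38 39
f 41 78 57
f 78 52 81
f 57 81 46
f 78 81 57
f 41 57 53
f 57 46 58
f 53 58 42
f 57 58 53
f 41 53 62
f 53 42 63
f 62 63 48
f 53 63 62
f 41 62 74
f 62 48 77
f 74 77 51
f 62 77 74
f 41 74 78
f 74 51 82
f 78 82 52
f 74 82 78
f 42 58 69
f 58 46 72
f 69 72 50
f 58 72 69
f 46 81 59
f 81 52 80
f 59 80 45
f 81 80 59
f 52 82 79
f 82 51 75
f 79 75 43
f 82 75 79
f 51 77 76
f 77 48 64
f 76 64 47
f 77 64 76
f 48 63 68
f 63 42 65
f 68 65 49
f 63 65 68
f 44 70 56
f 70 50 71
f 56 71 45
f 70 71 56
f 44 56 54
f 56 45 55
f 54 55 43
f 56 55 54
f 44 54 61
f 54 43 60
f 61 60 47
f 54 60 61
f 44 61 66
f 61 47 67
f 66 67 49
f 61 67 66
f 44 66 70
f 66 49 73
f 70 73 50
f 66 73 70
f 45 71 59
f 71 50 72
f 59 72 46
f 71 72 59
f 43 55 79
f 55 45 80
f 79 80 52
f 55 80 79
f 47 60 76
f 60 43 75
f 76 75 51
f 60 75 76
f 49 67 68
f 67 47 64
f 68 64 48
f 67 64 68
f 50 73 69
f 73 49 65
f 69 65 42
f 73 65 69
f 84 83 86
f 84 86 85
f 86 83 87
f 86 87 85
f 87 83 88
f 87 88 85
f 88 83 89
f 88 89 85
f 89 83 90
f 89 90 85
f 90 83 91
f 90 91 85
f 91 83 92
f 91 92 85
f 92 83 93
f 92 93 85
f 93 83 84
f 93 84 85



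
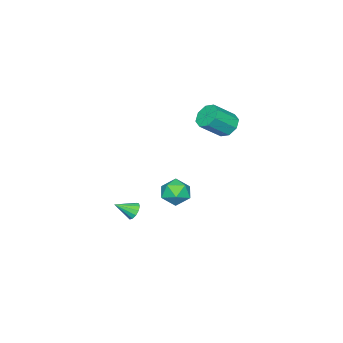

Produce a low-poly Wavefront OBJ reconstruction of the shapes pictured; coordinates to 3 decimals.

v -1.993 0.932 -3.435
v -1.25 1.484 -3.782
v -1.03 -0.344 -3.398
v -0.287 0.208 -3.745
v -0.629 0.359 -2.83
v -1.224 1.148 -2.853
v -1.056 -0.008 -4.327
v -1.651 0.781 -4.35
v -0.671 0.903 -4.333
v -0.407 1.129 -3.408
v -1.873 0.011 -3.772
v -1.609 0.237 -2.847
v 3.427 1.132 -2.49
v 3.815 1.575 -2.44
v 4.173 0.408 -1.85
v 3.612 1.597 -2.177
v 3.35 1.473 -2.014
v 3.113 1.24 -2.002
v 2.976 0.973 -2.145
v 2.982 0.756 -2.397
v 3.13 0.659 -2.679
v 3.372 0.712 -2.9
v 3.631 0.899 -2.992
v 3.826 1.159 -2.924
v 3.895 1.411 -2.718
v -4.375 1.811 0.708
v -3.762 2.318 0.38
v -2.633 1.656 1.465
v -3.245 1.149 1.792
v -4.08 2.6 0.883
v -2.951 1.938 1.967
v -4.571 2.419 1.283
v -3.442 1.757 2.368
v -4.946 1.882 1.346
v -3.817 1.221 2.431
v -4.987 1.304 1.035
v -3.858 0.642 2.12
v -4.669 1.022 0.533
v -3.54 0.36 1.617
v -4.178 1.203 0.132
v -3.049 0.541 1.217
v -3.803 1.739 0.069
v -2.674 1.078 1.154
f 1 12 6
f 1 6 2
f 1 2 8
f 1 8 11
f 1 11 12
f 2 6 10
f 6 12 5
f 12 11 3
f 11 8 7
f 8 2 9
f 4 10 5
f 4 5 3
f 4 3 7
f 4 7 9
f 4 9 10
f 5 10 6
f 3 5 12
f 7 3 11
f 9 7 8
f 10 9 2
f 14 13 16
f 14 16 15
f 16 13 17
f 16 17 15
f 17 13 18
f 17 18 15
f 18 13 19
f 18 19 15
f 19 13 20
f 19 20 15
f 20 13 21
f 20 21 15
f 21 13 22
f 21 22 15
f 22 13 23
f 22 23 15
f 23 13 24
f 23 24 15
f 24 13 25
f 24 25 15
f 25 13 14
f 25 14 15
f 27 26 30
f 27 30 28
f 28 30 31
f 28 31 29
f 30 26 32
f 30 32 31
f 31 32 33
f 31 33 29
f 32 26 34
f 32 34 33
f 33 34 35
f 33 35 29
f 34 26 36
f 34 36 35
f 35 36 37
f 35 37 29
f 36 26 38
f 36 38 37
f 37 38 39
f 37 39 29
f 38 26 40
f 38 40 39
f 39 40 41
f 39 41 29
f 40 26 42
f 40 42 41
f 41 42 43
f 41 43 29
f 42 26 27
f 42 27 43
f 43 27 28
f 43 28 29



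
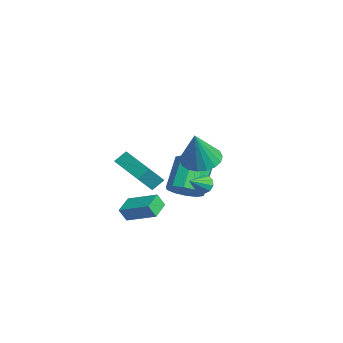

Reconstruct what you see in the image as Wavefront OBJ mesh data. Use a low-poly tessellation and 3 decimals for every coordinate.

v 2.926 -0.78 1.571
v 3.846 -0.781 1.233
v 3.594 -1.28 3.389
v 3.792 -0.369 1.366
v 3.567 -0.039 1.54
v 3.214 0.145 1.719
v 2.805 0.145 1.87
v 2.419 -0.038 1.961
v 2.135 -0.368 1.975
v 2.006 -0.779 1.909
v 2.061 -1.191 1.776
v 2.286 -1.522 1.602
v 2.639 -1.705 1.423
v 3.048 -1.706 1.272
v 3.433 -1.523 1.181
v 3.718 -1.193 1.167
v -1.809 -0.245 -2.953
v -1.188 0.495 -2.869
v -2.33 1.286 -1.402
v -2.951 0.545 -1.487
v -1.603 0.647 -3.274
v -2.745 1.437 -1.807
v -2.097 0.458 -3.557
v -3.239 1.248 -2.09
v -2.481 0 -3.609
v -3.623 0.791 -2.142
v -2.608 -0.551 -3.41
v -3.75 0.239 -1.944
v -2.43 -0.986 -3.038
v -3.572 -0.195 -1.571
v -2.015 -1.137 -2.633
v -3.157 -0.347 -1.166
v -1.521 -0.948 -2.35
v -2.663 -0.158 -0.883
v -1.137 -0.491 -2.298
v -2.279 0.3 -0.831
v -1.01 0.061 -2.496
v -2.152 0.851 -1.03
v 3.612 -0.845 0.227
v 3.96 -0.915 -0.179
v 4.128 -1.675 0.813
v 4.089 -0.688 0.029
v 4.035 -0.521 0.313
v 3.82 -0.478 0.564
v 3.525 -0.575 0.686
v 3.263 -0.775 0.633
v 3.135 -1.002 0.425
v 3.188 -1.169 0.141
v 3.404 -1.212 -0.11
v 3.699 -1.115 -0.232
v -1.253 -2.843 -3.509
v -1.298 -3.208 -2.799
v -0.133 -1.677 -2.839
v -0.178 -2.042 -2.129
v -0.402 -3.498 -3.791
v -0.447 -3.863 -3.081
v 0.718 -2.332 -3.121
v 0.673 -2.697 -2.411
v -1.585 -3.088 -1.141
v -1.171 -3.885 -0.119
v -1.696 -2.478 -0.62
v -1.281 -3.274 0.402
v 0.441 -2.446 -1.462
v 0.856 -3.242 -0.44
v 0.331 -1.835 -0.941
v 0.745 -2.632 0.081
f 2 1 4
f 2 4 3
f 4 1 5
f 4 5 3
f 5 1 6
f 5 6 3
f 6 1 7
f 6 7 3
f 7 1 8
f 7 8 3
f 8 1 9
f 8 9 3
f 9 1 10
f 9 10 3
f 10 1 11
f 10 11 3
f 11 1 12
f 11 12 3
f 12 1 13
f 12 13 3
f 13 1 14
f 13 14 3
f 14 1 15
f 14 15 3
f 15 1 16
f 15 16 3
f 16 1 2
f 16 2 3
f 18 17 21
f 18 21 19
f 19 21 22
f 19 22 20
f 21 17 23
f 21 23 22
f 22 23 24
f 22 24 20
f 23 17 25
f 23 25 24
f 24 25 26
f 24 26 20
f 25 17 27
f 25 27 26
f 26 27 28
f 26 28 20
f 27 17 29
f 27 29 28
f 28 29 30
f 28 30 20
f 29 17 31
f 29 31 30
f 30 31 32
f 30 32 20
f 31 17 33
f 31 33 32
f 32 33 34
f 32 34 20
f 33 17 35
f 33 35 34
f 34 35 36
f 34 36 20
f 35 17 37
f 35 37 36
f 36 37 38
f 36 38 20
f 37 17 18
f 37 18 38
f 38 18 19
f 38 19 20
f 40 39 42
f 40 42 41
f 42 39 43
f 42 43 41
f 43 39 44
f 43 44 41
f 44 39 45
f 44 45 41
f 45 39 46
f 45 46 41
f 46 39 47
f 46 47 41
f 47 39 48
f 47 48 41
f 48 39 49
f 48 49 41
f 49 39 50
f 49 50 41
f 50 39 40
f 50 40 41
f 52 54 51
f 55 52 51
f 51 54 53
f 53 55 51
f 52 58 54
f 56 52 55
f 56 58 52
f 54 58 53
f 57 55 53
f 53 58 57
f 57 56 55
f 58 56 57
f 60 62 59
f 63 60 59
f 59 62 61
f 61 63 59
f 60 66 62
f 64 60 63
f 64 66 60
f 62 66 61
f 65 63 61
f 61 66 65
f 65 64 63
f 66 64 65



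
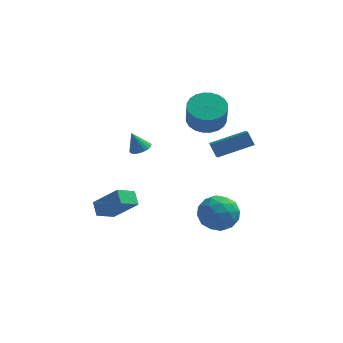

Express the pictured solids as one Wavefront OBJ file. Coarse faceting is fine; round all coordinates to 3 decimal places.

v -2.662 -0.387 0.591
v -2.117 -0.48 0.823
v -3.118 -0.373 1.669
v -2.128 -0.231 0.816
v -2.231 -0.009 0.769
v -2.409 0.148 0.692
v -2.631 0.213 0.597
v -2.858 0.174 0.502
v -3.051 0.038 0.422
v -3.177 -0.172 0.371
v -3.214 -0.418 0.358
v -3.155 -0.659 0.386
v -3.012 -0.853 0.449
v -2.807 -0.966 0.537
v -2.578 -0.979 0.634
v -2.363 -0.89 0.724
v -2.2 -0.713 0.791
v -3.164 -4.143 -1.036
v -3.431 -3.47 -0.535
v -4.455 -3.668 -2.362
v -4.722 -2.996 -1.861
v -2.398 -3.464 -1.539
v -2.665 -2.792 -1.038
v -3.689 -2.99 -2.865
v -3.956 -2.317 -2.364
v 1.425 -3.019 1.854
v 1.061 -2.687 2.547
v 1.255 -1.84 1.199
v 0.892 -1.507 1.891
v 3.188 -2.413 2.489
v 2.825 -2.08 3.181
v 3.019 -1.233 1.833
v 2.655 -0.901 2.526
v 0.558 0.582 2.364
v 1.59 0.515 2.25
v 1.693 -0.089 3.542
v 0.662 -0.022 3.656
v 1.553 0.88 2.423
v 1.657 0.276 3.715
v 1.365 1.199 2.588
v 1.468 0.595 3.88
v 1.054 1.425 2.718
v 1.157 0.821 4.01
v 0.667 1.522 2.795
v 0.771 0.918 4.087
v 0.264 1.476 2.806
v 0.368 0.872 4.098
v -0.094 1.294 2.749
v 0.009 0.69 4.041
v -0.353 1.004 2.634
v -0.25 0.4 3.926
v -0.473 0.649 2.478
v -0.37 0.045 3.77
v -0.437 0.284 2.305
v -0.333 -0.32 3.597
v -0.248 -0.035 2.14
v -0.145 -0.639 3.432
v 0.063 -0.261 2.01
v 0.166 -0.865 3.302
v 0.449 -0.358 1.933
v 0.553 -0.962 3.225
v 0.852 -0.312 1.922
v 0.956 -0.916 3.214
v 1.211 -0.13 1.979
v 1.314 -0.734 3.271
v 1.47 0.16 2.094
v 1.573 -0.444 3.386
v 1.222 -0.91 -2.339
v 2.144 -0.748 -3.018
v 0.656 -2.312 -3.442
v 1.578 -2.15 -4.121
v 1.713 -2.569 -3.051
v 2.063 -1.703 -2.369
v 0.737 -1.357 -4.091
v 1.087 -0.491 -3.409
v 1.845 -1.025 -4.1
v 2.448 -1.774 -3.458
v 0.352 -1.286 -3.002
v 0.955 -2.035 -2.36
v 1.733 -0.706 -2.582
v 1.067 -2.354 -3.878
v 1.147 -2.6 -3.25
v 1.689 -2.505 -3.648
v 1.685 -1.267 -2.201
v 2.227 -1.172 -2.6
v 1.974 -2.242 -2.619
v 0.573 -1.888 -3.86
v 1.115 -1.793 -4.259
v 1.111 -0.555 -2.812
v 1.653 -0.46 -3.21
v 0.826 -0.818 -3.841
v 2.099 -0.774 -3.617
v 1.766 -1.598 -4.265
v 1.272 -1.132 -4.247
v 1.477 -0.622 -3.847
v 2.454 -1.214 -3.239
v 2.121 -2.038 -3.887
v 2.2 -2.284 -3.259
v 2.406 -1.775 -2.858
v 2.277 -1.377 -3.875
v 0.679 -1.022 -2.573
v 0.346 -1.846 -3.221
v 0.394 -1.285 -3.602
v 0.6 -0.776 -3.201
v 1.034 -1.462 -2.195
v 0.701 -2.286 -2.843
v 1.323 -2.438 -2.613
v 1.528 -1.928 -2.213
v 0.523 -1.683 -2.585
f 2 1 4
f 2 4 3
f 4 1 5
f 4 5 3
f 5 1 6
f 5 6 3
f 6 1 7
f 6 7 3
f 7 1 8
f 7 8 3
f 8 1 9
f 8 9 3
f 9 1 10
f 9 10 3
f 10 1 11
f 10 11 3
f 11 1 12
f 11 12 3
f 12 1 13
f 12 13 3
f 13 1 14
f 13 14 3
f 14 1 15
f 14 15 3
f 15 1 16
f 15 16 3
f 16 1 17
f 16 17 3
f 17 1 2
f 17 2 3
f 19 21 18
f 22 19 18
f 18 21 20
f 20 22 18
f 19 25 21
f 23 19 22
f 23 25 19
f 21 25 20
f 24 22 20
f 20 25 24
f 24 23 22
f 25 23 24
f 27 29 26
f 30 27 26
f 26 29 28
f 28 30 26
f 27 33 29
f 31 27 30
f 31 33 27
f 29 33 28
f 32 30 28
f 28 33 32
f 32 31 30
f 33 31 32
f 35 34 38
f 35 38 36
f 36 38 39
f 36 39 37
f 38 34 40
f 38 40 39
f 39 40 41
f 39 41 37
f 40 34 42
f 40 42 41
f 41 42 43
f 41 43 37
f 42 34 44
f 42 44 43
f 43 44 45
f 43 45 37
f 44 34 46
f 44 46 45
f 45 46 47
f 45 47 37
f 46 34 48
f 46 48 47
f 47 48 49
f 47 49 37
f 48 34 50
f 48 50 49
f 49 50 51
f 49 51 37
f 50 34 52
f 50 52 51
f 51 52 53
f 51 53 37
f 52 34 54
f 52 54 53
f 53 54 55
f 53 55 37
f 54 34 56
f 54 56 55
f 55 56 57
f 55 57 37
f 56 34 58
f 56 58 57
f 57 58 59
f 57 59 37
f 58 34 60
f 58 60 59
f 59 60 61
f 59 61 37
f 60 34 62
f 60 62 61
f 61 62 63
f 61 63 37
f 62 34 64
f 62 64 63
f 63 64 65
f 63 65 37
f 64 34 66
f 64 66 65
f 65 66 67
f 65 67 37
f 66 34 35
f 66 35 67
f 67 35 36
f 67 36 37
f 68 105 84
f 105 79 108
f 84 108 73
f 105 108 84
f 68 84 80
f 84 73 85
f 80 85 69
f 84 85 80
f 68 80 89
f 80 69 90
f 89 90 75
f 80 90 89
f 68 89 101
f 89 75 104
f 101 104 78
f 89 104 101
f 68 101 105
f 101 78 109
f 105 109 79
f 101 109 105
f 69 85 96
f 85 73 99
f 96 99 77
f 85 99 96
f 73 108 86
f 108 79 107
f 86 107 72
f 108 107 86
f 79 109 106
f 109 78 102
f 106 102 70
f 109 102 106
f 78 104 103
f 104 75 91
f 103 91 74
f 104 91 103
f 75 90 95
f 90 69 92
f 95 92 76
f 90 92 95
f 71 97 83
f 97 77 98
f 83 98 72
f 97 98 83
f 71 83 81
f 83 72 82
f 81 82 70
f 83 82 81
f 71 81 88
f 81 70 87
f 88 87 74
f 81 87 88
f 71 88 93
f 88 74 94
f 93 94 76
f 88 94 93
f 71 93 97
f 93 76 100
f 97 100 77
f 93 100 97
f 72 98 86
f 98 77 99
f 86 99 73
f 98 99 86
f 70 82 106
f 82 72 107
f 106 107 79
f 82 107 106
f 74 87 103
f 87 70 102
f 103 102 78
f 87 102 103
f 76 94 95
f 94 74 91
f 95 91 75
f 94 91 95
f 77 100 96
f 100 76 92
f 96 92 69
f 100 92 96



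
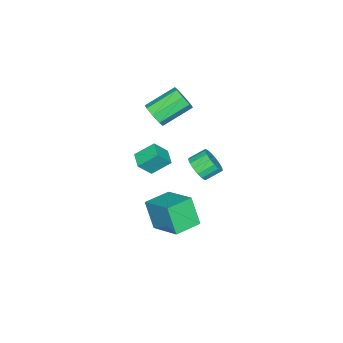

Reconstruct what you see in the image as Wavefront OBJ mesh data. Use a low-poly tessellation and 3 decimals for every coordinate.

v 2.589 -0.675 -1.469
v 2.295 -1.345 0.066
v 3.318 1.016 -0.59
v 3.023 0.346 0.944
v 3.957 -1.266 -1.464
v 3.662 -1.936 0.07
v 4.685 0.425 -0.586
v 4.391 -0.245 0.949
v -2.608 -2.347 -2.405
v -2.003 -2.26 -1.843
v -2.628 -1.606 -1.273
v -3.232 -1.693 -1.835
v -1.934 -1.968 -2.103
v -2.559 -1.313 -1.532
v -2.019 -1.762 -2.432
v -2.644 -1.108 -1.862
v -2.239 -1.691 -2.755
v -2.864 -1.036 -2.185
v -2.544 -1.77 -2.998
v -3.169 -1.115 -2.427
v -2.863 -1.981 -3.105
v -3.488 -1.326 -2.534
v -3.123 -2.276 -3.052
v -3.748 -1.621 -2.481
v -3.266 -2.588 -2.85
v -3.891 -1.933 -2.28
v -3.257 -2.844 -2.547
v -3.882 -2.189 -1.976
v -3.1 -2.987 -2.211
v -3.725 -2.332 -1.641
v -2.83 -2.983 -1.92
v -3.455 -2.328 -1.349
v -2.509 -2.833 -1.74
v -3.134 -2.179 -1.169
v -2.211 -2.573 -1.712
v -2.836 -1.918 -1.141
v -1.486 -4.334 2.096
v -0.931 -4.09 2.603
v -2.26 -3.042 3.552
v -2.814 -3.286 3.044
v -0.984 -3.724 2.124
v -2.313 -2.676 3.073
v -1.331 -3.716 1.629
v -2.659 -2.667 2.578
v -1.769 -4.069 1.407
v -3.097 -3.021 2.356
v -2.04 -4.578 1.588
v -3.369 -3.53 2.537
v -1.987 -4.944 2.067
v -3.316 -3.896 3.016
v -1.641 -4.953 2.562
v -2.969 -3.904 3.511
v -1.203 -4.599 2.784
v -2.531 -3.551 3.733
v -0.292 -4.028 -0.685
v 0.32 -4.484 0.201
v -0.852 -3.157 0.15
v -0.24 -3.614 1.036
v 0.42 -3.406 -0.856
v 1.032 -3.863 0.03
v -0.14 -2.536 -0.021
v 0.472 -2.992 0.865
f 2 4 1
f 5 2 1
f 1 4 3
f 3 5 1
f 2 8 4
f 6 2 5
f 6 8 2
f 4 8 3
f 7 5 3
f 3 8 7
f 7 6 5
f 8 6 7
f 10 9 13
f 10 13 11
f 11 13 14
f 11 14 12
f 13 9 15
f 13 15 14
f 14 15 16
f 14 16 12
f 15 9 17
f 15 17 16
f 16 17 18
f 16 18 12
f 17 9 19
f 17 19 18
f 18 19 20
f 18 20 12
f 19 9 21
f 19 21 20
f 20 21 22
f 20 22 12
f 21 9 23
f 21 23 22
f 22 23 24
f 22 24 12
f 23 9 25
f 23 25 24
f 24 25 26
f 24 26 12
f 25 9 27
f 25 27 26
f 26 27 28
f 26 28 12
f 27 9 29
f 27 29 28
f 28 29 30
f 28 30 12
f 29 9 31
f 29 31 30
f 30 31 32
f 30 32 12
f 31 9 33
f 31 33 32
f 32 33 34
f 32 34 12
f 33 9 35
f 33 35 34
f 34 35 36
f 34 36 12
f 35 9 10
f 35 10 36
f 36 10 11
f 36 11 12
f 38 37 41
f 38 41 39
f 39 41 42
f 39 42 40
f 41 37 43
f 41 43 42
f 42 43 44
f 42 44 40
f 43 37 45
f 43 45 44
f 44 45 46
f 44 46 40
f 45 37 47
f 45 47 46
f 46 47 48
f 46 48 40
f 47 37 49
f 47 49 48
f 48 49 50
f 48 50 40
f 49 37 51
f 49 51 50
f 50 51 52
f 50 52 40
f 51 37 53
f 51 53 52
f 52 53 54
f 52 54 40
f 53 37 38
f 53 38 54
f 54 38 39
f 54 39 40
f 56 58 55
f 59 56 55
f 55 58 57
f 57 59 55
f 56 62 58
f 60 56 59
f 60 62 56
f 58 62 57
f 61 59 57
f 57 62 61
f 61 60 59
f 62 60 61



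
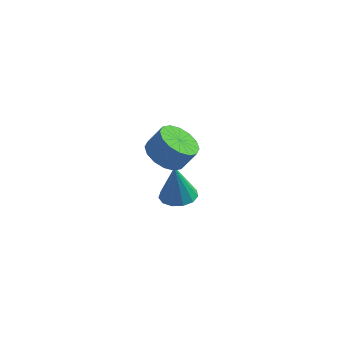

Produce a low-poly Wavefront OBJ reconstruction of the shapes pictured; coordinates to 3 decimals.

v 2.282 -1.551 3.429
v 2.986 -0.968 2.893
v 3.663 -0.827 3.934
v 2.958 -1.409 4.471
v 2.619 -0.607 3.082
v 3.295 -0.466 4.124
v 2.161 -0.499 3.365
v 2.838 -0.358 4.407
v 1.736 -0.673 3.665
v 2.412 -0.532 4.707
v 1.457 -1.082 3.902
v 2.133 -0.941 4.943
v 1.399 -1.616 4.012
v 2.075 -1.475 5.053
v 1.577 -2.133 3.966
v 2.254 -1.992 5.007
v 1.945 -2.494 3.776
v 2.621 -2.353 4.818
v 2.402 -2.602 3.493
v 3.079 -2.461 4.535
v 2.828 -2.428 3.193
v 3.504 -2.287 4.235
v 3.107 -2.019 2.957
v 3.783 -1.878 3.998
v 3.165 -1.485 2.847
v 3.841 -1.344 3.888
v 2.528 1.671 -2.608
v 3.298 1.108 -2.497
v 2.332 1.809 -0.552
v 3.482 1.617 -2.514
v 3.363 2.143 -2.56
v 2.979 2.518 -2.622
v 2.452 2.625 -2.679
v 1.949 2.429 -2.714
v 1.63 1.992 -2.715
v 1.596 1.453 -2.682
v 1.858 0.984 -2.626
v 2.333 0.732 -2.564
v 2.87 0.779 -2.516
f 2 1 5
f 2 5 3
f 3 5 6
f 3 6 4
f 5 1 7
f 5 7 6
f 6 7 8
f 6 8 4
f 7 1 9
f 7 9 8
f 8 9 10
f 8 10 4
f 9 1 11
f 9 11 10
f 10 11 12
f 10 12 4
f 11 1 13
f 11 13 12
f 12 13 14
f 12 14 4
f 13 1 15
f 13 15 14
f 14 15 16
f 14 16 4
f 15 1 17
f 15 17 16
f 16 17 18
f 16 18 4
f 17 1 19
f 17 19 18
f 18 19 20
f 18 20 4
f 19 1 21
f 19 21 20
f 20 21 22
f 20 22 4
f 21 1 23
f 21 23 22
f 22 23 24
f 22 24 4
f 23 1 25
f 23 25 24
f 24 25 26
f 24 26 4
f 25 1 2
f 25 2 26
f 26 2 3
f 26 3 4
f 28 27 30
f 28 30 29
f 30 27 31
f 30 31 29
f 31 27 32
f 31 32 29
f 32 27 33
f 32 33 29
f 33 27 34
f 33 34 29
f 34 27 35
f 34 35 29
f 35 27 36
f 35 36 29
f 36 27 37
f 36 37 29
f 37 27 38
f 37 38 29
f 38 27 39
f 38 39 29
f 39 27 28
f 39 28 29



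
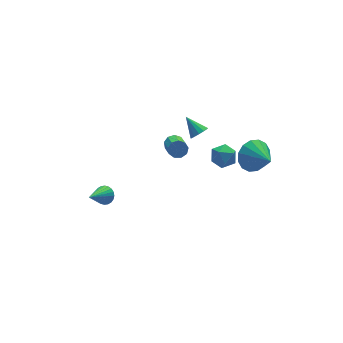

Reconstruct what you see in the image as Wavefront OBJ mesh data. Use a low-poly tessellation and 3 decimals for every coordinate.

v 3.012 3.045 -1.664
v 3.418 2.836 -1.245
v 2.728 4.115 -0.856
v 3.597 3.046 -1.459
v 3.591 3.255 -1.738
v 3.4 3.398 -1.994
v 3.087 3.429 -2.145
v 2.75 3.338 -2.143
v 2.496 3.154 -1.989
v 2.405 2.936 -1.732
v 2.508 2.752 -1.453
v 2.77 2.662 -1.241
v 3.11 2.693 -1.163
v -3.266 3.169 -4.536
v -2.882 2.695 -4.343
v -4.574 2.571 -3.404
v -2.823 2.875 -4.18
v -2.832 3.099 -4.071
v -2.907 3.335 -4.033
v -3.036 3.545 -4.071
v -3.201 3.698 -4.181
v -3.375 3.77 -4.344
v -3.533 3.751 -4.536
v -3.65 3.644 -4.729
v -3.709 3.464 -4.892
v -3.701 3.239 -5.001
v -3.626 3.004 -5.039
v -3.497 2.794 -5
v -3.332 2.641 -4.891
v -3.157 2.569 -4.728
v -3 2.588 -4.536
v 1.263 -1.238 1.774
v 1.983 -1.152 1.369
v 1.317 -2.568 1.591
v 2.037 -2.482 1.186
v 2.001 -2.337 2.003
v 1.967 -1.515 2.116
v 1.333 -2.205 0.844
v 1.299 -1.383 0.957
v 2.026 -1.75 0.794
v 2.439 -1.832 1.51
v 0.861 -1.888 1.45
v 1.274 -1.97 2.166
v 2.129 4.464 -3.561
v 2.32 4.743 -3.041
v 1.883 3.516 -2.22
v 1.691 3.236 -2.739
v 1.913 4.838 -3.116
v 1.476 3.611 -2.294
v 1.608 4.758 -3.398
v 1.17 3.531 -2.577
v 1.545 4.54 -3.757
v 1.108 3.313 -2.936
v 1.756 4.286 -4.024
v 1.319 3.059 -3.202
v 2.141 4.116 -4.074
v 1.704 2.889 -3.252
v 2.52 4.108 -3.884
v 2.083 2.881 -3.062
v 2.716 4.266 -3.543
v 2.279 3.039 -2.721
v 2.637 4.517 -3.21
v 2.2 3.29 -2.389
v 3.904 -1.492 -0.074
v 4.499 -1.02 0.708
v 4.036 -3.028 0.754
v 3.964 -0.972 0.882
v 3.414 -1.063 0.8
v 2.994 -1.27 0.484
v 2.819 -1.535 0.018
v 2.934 -1.79 -0.472
v 3.309 -1.964 -0.856
v 3.844 -2.012 -1.03
v 4.394 -1.92 -0.948
v 4.814 -1.714 -0.631
v 4.989 -1.448 -0.166
v 4.874 -1.194 0.325
f 2 1 4
f 2 4 3
f 4 1 5
f 4 5 3
f 5 1 6
f 5 6 3
f 6 1 7
f 6 7 3
f 7 1 8
f 7 8 3
f 8 1 9
f 8 9 3
f 9 1 10
f 9 10 3
f 10 1 11
f 10 11 3
f 11 1 12
f 11 12 3
f 12 1 13
f 12 13 3
f 13 1 2
f 13 2 3
f 15 14 17
f 15 17 16
f 17 14 18
f 17 18 16
f 18 14 19
f 18 19 16
f 19 14 20
f 19 20 16
f 20 14 21
f 20 21 16
f 21 14 22
f 21 22 16
f 22 14 23
f 22 23 16
f 23 14 24
f 23 24 16
f 24 14 25
f 24 25 16
f 25 14 26
f 25 26 16
f 26 14 27
f 26 27 16
f 27 14 28
f 27 28 16
f 28 14 29
f 28 29 16
f 29 14 30
f 29 30 16
f 30 14 31
f 30 31 16
f 31 14 15
f 31 15 16
f 32 43 37
f 32 37 33
f 32 33 39
f 32 39 42
f 32 42 43
f 33 37 41
f 37 43 36
f 43 42 34
f 42 39 38
f 39 33 40
f 35 41 36
f 35 36 34
f 35 34 38
f 35 38 40
f 35 40 41
f 36 41 37
f 34 36 43
f 38 34 42
f 40 38 39
f 41 40 33
f 45 44 48
f 45 48 46
f 46 48 49
f 46 49 47
f 48 44 50
f 48 50 49
f 49 50 51
f 49 51 47
f 50 44 52
f 50 52 51
f 51 52 53
f 51 53 47
f 52 44 54
f 52 54 53
f 53 54 55
f 53 55 47
f 54 44 56
f 54 56 55
f 55 56 57
f 55 57 47
f 56 44 58
f 56 58 57
f 57 58 59
f 57 59 47
f 58 44 60
f 58 60 59
f 59 60 61
f 59 61 47
f 60 44 62
f 60 62 61
f 61 62 63
f 61 63 47
f 62 44 45
f 62 45 63
f 63 45 46
f 63 46 47
f 65 64 67
f 65 67 66
f 67 64 68
f 67 68 66
f 68 64 69
f 68 69 66
f 69 64 70
f 69 70 66
f 70 64 71
f 70 71 66
f 71 64 72
f 71 72 66
f 72 64 73
f 72 73 66
f 73 64 74
f 73 74 66
f 74 64 75
f 74 75 66
f 75 64 76
f 75 76 66
f 76 64 77
f 76 77 66
f 77 64 65
f 77 65 66



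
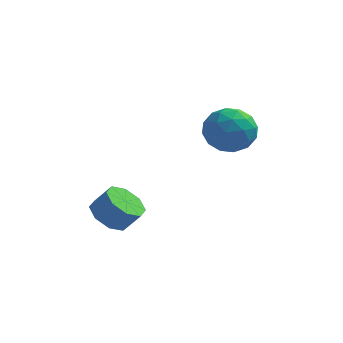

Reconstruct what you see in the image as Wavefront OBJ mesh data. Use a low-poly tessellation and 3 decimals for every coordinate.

v -1.684 -2.044 0.976
v -1.043 -2.378 0.493
v -0.414 -2.31 1.281
v -1.056 -1.976 1.764
v -1.069 -1.713 0.457
v -0.441 -1.646 1.245
v -1.456 -1.243 0.725
v -0.828 -1.175 1.513
v -1.977 -1.241 1.141
v -1.348 -1.173 1.928
v -2.326 -1.71 1.459
v -1.697 -1.642 2.247
v -2.299 -2.374 1.495
v -1.671 -2.307 2.283
v -1.912 -2.845 1.227
v -1.284 -2.777 2.015
v -1.392 -2.847 0.812
v -0.763 -2.779 1.599
v 1.087 3.097 3.856
v 1.857 2.921 3.099
v 1.283 1.439 4.441
v 2.053 1.263 3.684
v 2.251 1.941 4.519
v 2.13 2.966 4.157
v 1.01 1.394 3.383
v 0.889 2.419 3.021
v 1.809 1.868 2.807
v 2.576 2.207 3.509
v 0.564 2.153 4.031
v 1.331 2.492 4.733
v 1.455 3.155 3.426
v 1.685 1.205 4.114
v 1.802 1.604 4.604
v 2.254 1.501 4.16
v 1.615 3.181 4.048
v 2.068 3.078 3.603
v 2.3 2.502 4.437
v 1.072 1.282 3.937
v 1.525 1.179 3.492
v 0.886 2.859 3.38
v 1.338 2.756 2.936
v 0.84 1.858 3.103
v 1.879 2.432 2.81
v 1.994 1.458 3.154
v 1.381 1.535 2.977
v 1.31 2.137 2.764
v 2.33 2.631 3.222
v 2.445 1.657 3.566
v 2.562 2.055 4.057
v 2.491 2.658 3.844
v 2.302 2.012 3.051
v 0.695 2.703 3.974
v 0.81 1.729 4.318
v 0.649 1.702 3.696
v 0.578 2.305 3.483
v 1.146 2.902 4.386
v 1.261 1.928 4.73
v 1.83 2.223 4.776
v 1.759 2.825 4.563
v 0.838 2.348 4.489
f 2 1 5
f 2 5 3
f 3 5 6
f 3 6 4
f 5 1 7
f 5 7 6
f 6 7 8
f 6 8 4
f 7 1 9
f 7 9 8
f 8 9 10
f 8 10 4
f 9 1 11
f 9 11 10
f 10 11 12
f 10 12 4
f 11 1 13
f 11 13 12
f 12 13 14
f 12 14 4
f 13 1 15
f 13 15 14
f 14 15 16
f 14 16 4
f 15 1 17
f 15 17 16
f 16 17 18
f 16 18 4
f 17 1 2
f 17 2 18
f 18 2 3
f 18 3 4
f 19 56 35
f 56 30 59
f 35 59 24
f 56 59 35
f 19 35 31
f 35 24 36
f 31 36 20
f 35 36 31
f 19 31 40
f 31 20 41
f 40 41 26
f 31 41 40
f 19 40 52
f 40 26 55
f 52 55 29
f 40 55 52
f 19 52 56
f 52 29 60
f 56 60 30
f 52 60 56
f 20 36 47
f 36 24 50
f 47 50 28
f 36 50 47
f 24 59 37
f 59 30 58
f 37 58 23
f 59 58 37
f 30 60 57
f 60 29 53
f 57 53 21
f 60 53 57
f 29 55 54
f 55 26 42
f 54 42 25
f 55 42 54
f 26 41 46
f 41 20 43
f 46 43 27
f 41 43 46
f 22 48 34
f 48 28 49
f 34 49 23
f 48 49 34
f 22 34 32
f 34 23 33
f 32 33 21
f 34 33 32
f 22 32 39
f 32 21 38
f 39 38 25
f 32 38 39
f 22 39 44
f 39 25 45
f 44 45 27
f 39 45 44
f 22 44 48
f 44 27 51
f 48 51 28
f 44 51 48
f 23 49 37
f 49 28 50
f 37 50 24
f 49 50 37
f 21 33 57
f 33 23 58
f 57 58 30
f 33 58 57
f 25 38 54
f 38 21 53
f 54 53 29
f 38 53 54
f 27 45 46
f 45 25 42
f 46 42 26
f 45 42 46
f 28 51 47
f 51 27 43
f 47 43 20
f 51 43 47



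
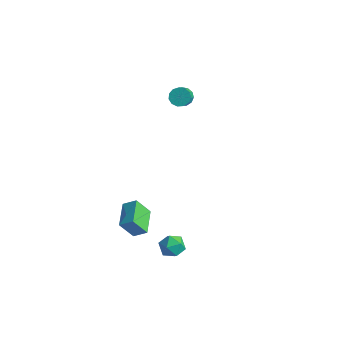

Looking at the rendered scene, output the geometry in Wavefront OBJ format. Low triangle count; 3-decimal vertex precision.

v -0.463 -3.649 0.627
v 0.154 -3.321 1.075
v -1.26 -2.432 0.833
v -0.644 -2.104 1.282
v 0.024 -3.156 -0.402
v 0.64 -2.828 0.047
v -0.774 -1.939 -0.195
v -0.157 -1.611 0.253
v 1.719 -2.571 0.279
v 2.368 -2.305 0.465
v 2.232 -3.555 -0.105
v 2.881 -3.289 0.081
v 2.403 -3.471 0.595
v 2.086 -2.863 0.833
v 2.514 -2.997 -0.473
v 2.197 -2.389 -0.235
v 2.859 -2.568 0
v 2.791 -2.861 0.66
v 1.809 -2.999 -0.3
v 1.741 -3.292 0.36
v -2.887 4.325 3.564
v -2.354 4.398 3.349
v -1.899 3.589 4.201
v -2.433 3.515 4.416
v -2.391 4.624 3.583
v -1.936 3.814 4.434
v -2.585 4.754 3.811
v -2.13 3.944 4.662
v -2.876 4.748 3.961
v -2.421 3.938 4.812
v -3.17 4.608 3.984
v -2.715 3.798 4.836
v -3.374 4.378 3.875
v -2.92 3.568 4.726
v -3.424 4.131 3.667
v -2.969 3.321 4.518
v -3.304 3.946 3.426
v -2.849 3.136 4.277
v -3.051 3.881 3.229
v -2.596 3.071 4.081
v -2.746 3.957 3.139
v -2.291 3.147 3.99
v -2.486 4.15 3.184
v -2.032 3.34 4.035
f 2 4 1
f 5 2 1
f 1 4 3
f 3 5 1
f 2 8 4
f 6 2 5
f 6 8 2
f 4 8 3
f 7 5 3
f 3 8 7
f 7 6 5
f 8 6 7
f 9 20 14
f 9 14 10
f 9 10 16
f 9 16 19
f 9 19 20
f 10 14 18
f 14 20 13
f 20 19 11
f 19 16 15
f 16 10 17
f 12 18 13
f 12 13 11
f 12 11 15
f 12 15 17
f 12 17 18
f 13 18 14
f 11 13 20
f 15 11 19
f 17 15 16
f 18 17 10
f 22 21 25
f 22 25 23
f 23 25 26
f 23 26 24
f 25 21 27
f 25 27 26
f 26 27 28
f 26 28 24
f 27 21 29
f 27 29 28
f 28 29 30
f 28 30 24
f 29 21 31
f 29 31 30
f 30 31 32
f 30 32 24
f 31 21 33
f 31 33 32
f 32 33 34
f 32 34 24
f 33 21 35
f 33 35 34
f 34 35 36
f 34 36 24
f 35 21 37
f 35 37 36
f 36 37 38
f 36 38 24
f 37 21 39
f 37 39 38
f 38 39 40
f 38 40 24
f 39 21 41
f 39 41 40
f 40 41 42
f 40 42 24
f 41 21 43
f 41 43 42
f 42 43 44
f 42 44 24
f 43 21 22
f 43 22 44
f 44 22 23
f 44 23 24



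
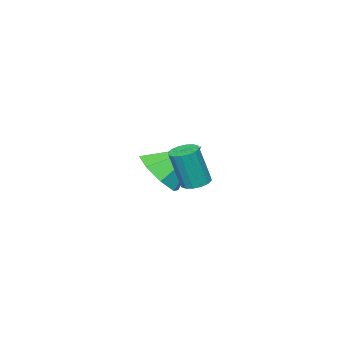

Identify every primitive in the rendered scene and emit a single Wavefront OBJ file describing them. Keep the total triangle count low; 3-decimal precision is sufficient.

v 3.397 1.062 -2.232
v 3.837 0.843 -2.37
v 4.162 0.6 -0.946
v 3.723 0.818 -0.808
v 3.894 1.099 -2.339
v 4.22 0.855 -0.916
v 3.819 1.344 -2.28
v 4.144 1.101 -0.857
v 3.63 1.515 -2.207
v 3.956 1.271 -0.784
v 3.379 1.563 -2.142
v 3.705 1.32 -0.719
v 3.133 1.478 -2.1
v 3.459 1.234 -0.677
v 2.958 1.28 -2.094
v 3.283 1.037 -0.67
v 2.9 1.025 -2.124
v 3.226 0.781 -0.701
v 2.976 0.779 -2.183
v 3.301 0.536 -0.76
v 3.164 0.609 -2.256
v 3.49 0.365 -0.833
v 3.415 0.56 -2.321
v 3.741 0.317 -0.898
v 3.661 0.646 -2.363
v 3.987 0.402 -0.94
v 1.005 -3.062 -3.848
v 1.469 -3.534 -3.046
v -0.145 -2.158 -2.652
v 1.816 -2.843 -3.234
v 1.688 -2.28 -3.782
v 1.16 -2.175 -4.369
v 0.542 -2.589 -4.651
v 0.195 -3.28 -4.462
v 0.323 -3.844 -3.914
v 0.85 -3.949 -3.328
f 2 1 5
f 2 5 3
f 3 5 6
f 3 6 4
f 5 1 7
f 5 7 6
f 6 7 8
f 6 8 4
f 7 1 9
f 7 9 8
f 8 9 10
f 8 10 4
f 9 1 11
f 9 11 10
f 10 11 12
f 10 12 4
f 11 1 13
f 11 13 12
f 12 13 14
f 12 14 4
f 13 1 15
f 13 15 14
f 14 15 16
f 14 16 4
f 15 1 17
f 15 17 16
f 16 17 18
f 16 18 4
f 17 1 19
f 17 19 18
f 18 19 20
f 18 20 4
f 19 1 21
f 19 21 20
f 20 21 22
f 20 22 4
f 21 1 23
f 21 23 22
f 22 23 24
f 22 24 4
f 23 1 25
f 23 25 24
f 24 25 26
f 24 26 4
f 25 1 2
f 25 2 26
f 26 2 3
f 26 3 4
f 28 27 30
f 28 30 29
f 30 27 31
f 30 31 29
f 31 27 32
f 31 32 29
f 32 27 33
f 32 33 29
f 33 27 34
f 33 34 29
f 34 27 35
f 34 35 29
f 35 27 36
f 35 36 29
f 36 27 28
f 36 28 29

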